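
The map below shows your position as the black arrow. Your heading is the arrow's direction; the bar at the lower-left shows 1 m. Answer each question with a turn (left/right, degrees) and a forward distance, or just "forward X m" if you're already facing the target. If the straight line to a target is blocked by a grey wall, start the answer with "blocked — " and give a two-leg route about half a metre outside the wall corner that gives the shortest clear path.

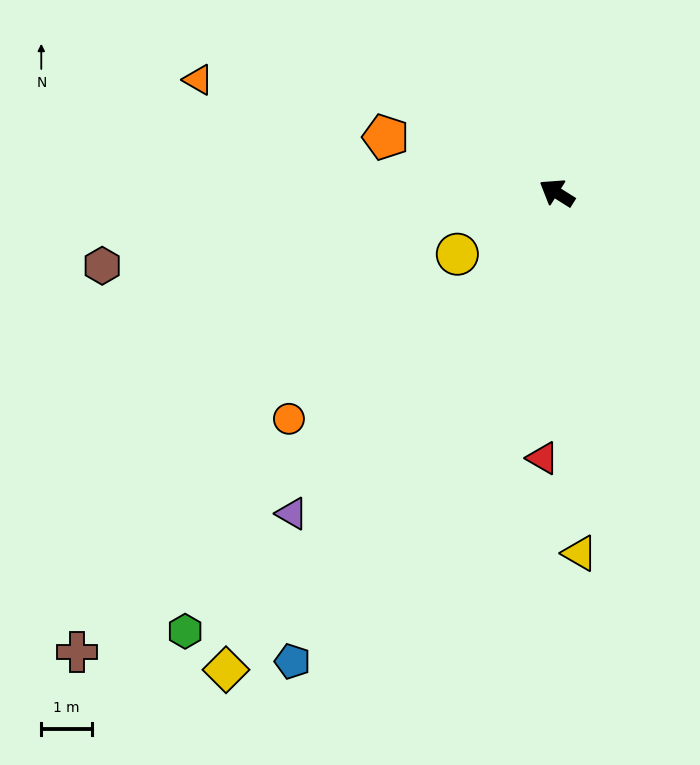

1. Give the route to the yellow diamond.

turn left 87°, forward 11.5 m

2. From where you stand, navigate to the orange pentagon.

turn left 14°, forward 3.6 m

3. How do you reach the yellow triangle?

turn left 126°, forward 7.2 m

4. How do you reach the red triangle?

turn left 119°, forward 5.3 m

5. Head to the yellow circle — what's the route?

turn left 64°, forward 2.3 m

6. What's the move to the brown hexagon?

turn left 41°, forward 9.1 m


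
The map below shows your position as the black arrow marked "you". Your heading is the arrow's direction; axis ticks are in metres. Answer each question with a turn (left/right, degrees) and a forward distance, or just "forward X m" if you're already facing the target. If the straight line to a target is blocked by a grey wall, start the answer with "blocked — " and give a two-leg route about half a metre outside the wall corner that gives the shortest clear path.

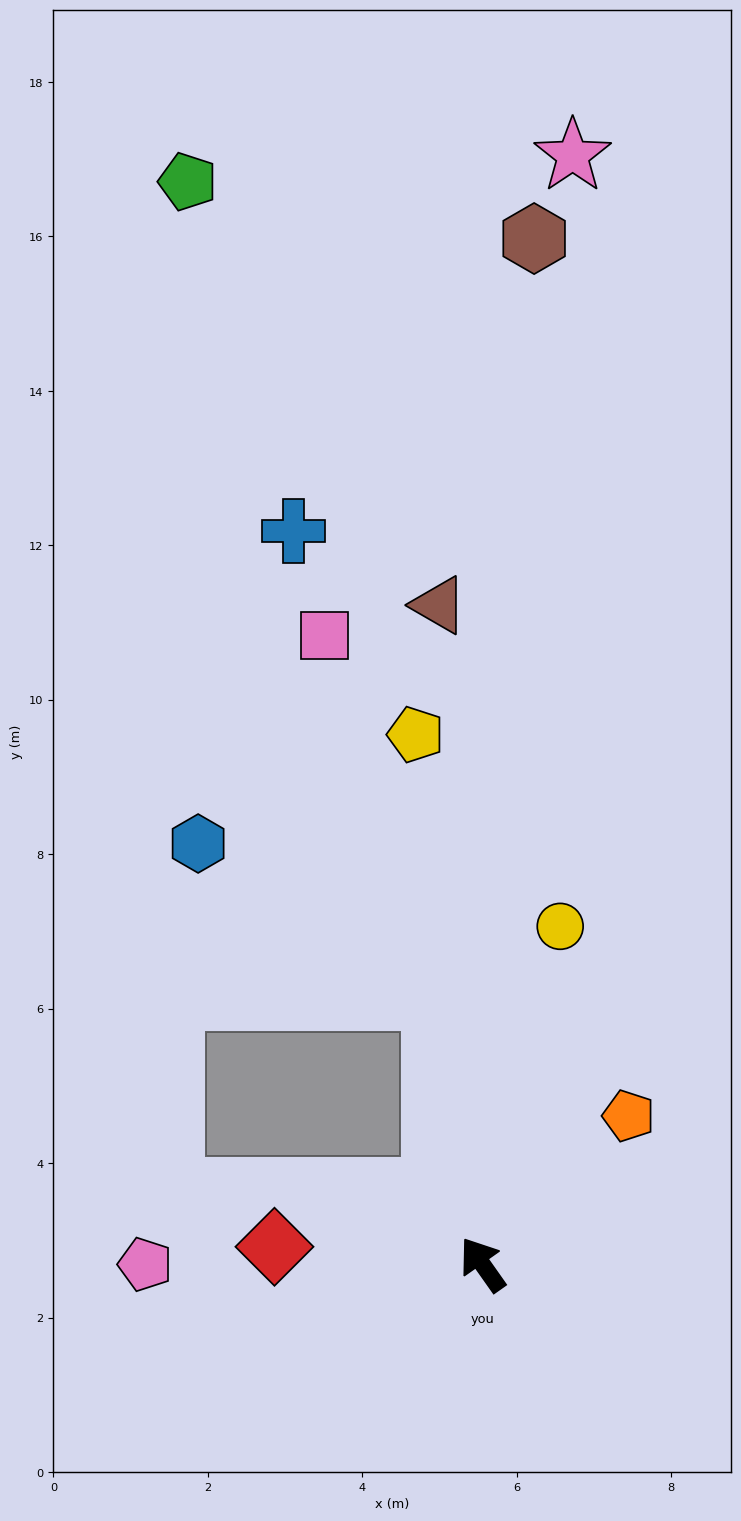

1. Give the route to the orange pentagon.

turn right 80°, forward 2.7 m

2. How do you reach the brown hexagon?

turn right 38°, forward 13.3 m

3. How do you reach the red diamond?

turn left 50°, forward 2.7 m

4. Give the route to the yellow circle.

turn right 48°, forward 4.5 m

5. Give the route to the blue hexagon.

blocked — turn right 25°, forward 3.5 m, then turn left 47°, forward 3.7 m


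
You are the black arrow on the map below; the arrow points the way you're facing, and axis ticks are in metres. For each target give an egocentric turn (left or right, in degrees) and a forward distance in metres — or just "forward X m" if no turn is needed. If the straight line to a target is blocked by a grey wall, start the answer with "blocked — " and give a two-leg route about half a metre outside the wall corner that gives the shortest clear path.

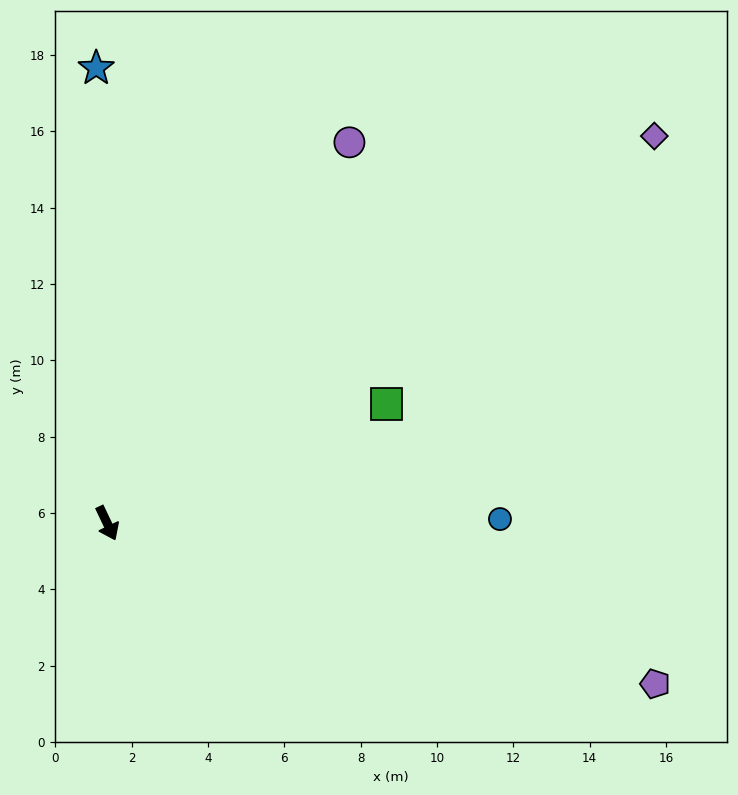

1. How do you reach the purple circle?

turn left 122°, forward 11.8 m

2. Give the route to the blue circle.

turn left 65°, forward 10.3 m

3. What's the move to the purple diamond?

turn left 100°, forward 17.6 m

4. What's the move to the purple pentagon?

turn left 48°, forward 15.0 m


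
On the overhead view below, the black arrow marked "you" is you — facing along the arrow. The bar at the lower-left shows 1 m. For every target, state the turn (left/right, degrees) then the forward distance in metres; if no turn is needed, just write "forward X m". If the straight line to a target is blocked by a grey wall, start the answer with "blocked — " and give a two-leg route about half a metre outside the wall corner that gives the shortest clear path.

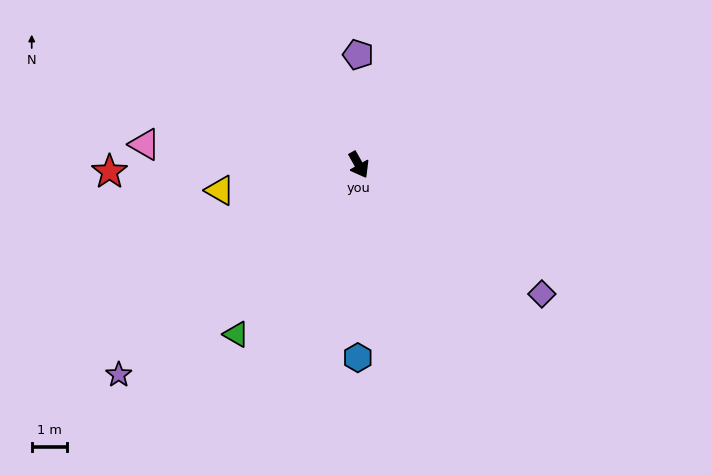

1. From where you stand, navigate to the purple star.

turn right 78°, forward 8.9 m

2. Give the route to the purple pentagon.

turn left 151°, forward 3.1 m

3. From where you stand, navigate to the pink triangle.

turn right 125°, forward 6.0 m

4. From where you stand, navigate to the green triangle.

turn right 65°, forward 5.9 m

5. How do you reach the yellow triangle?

turn right 109°, forward 4.0 m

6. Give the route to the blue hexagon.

turn right 30°, forward 5.4 m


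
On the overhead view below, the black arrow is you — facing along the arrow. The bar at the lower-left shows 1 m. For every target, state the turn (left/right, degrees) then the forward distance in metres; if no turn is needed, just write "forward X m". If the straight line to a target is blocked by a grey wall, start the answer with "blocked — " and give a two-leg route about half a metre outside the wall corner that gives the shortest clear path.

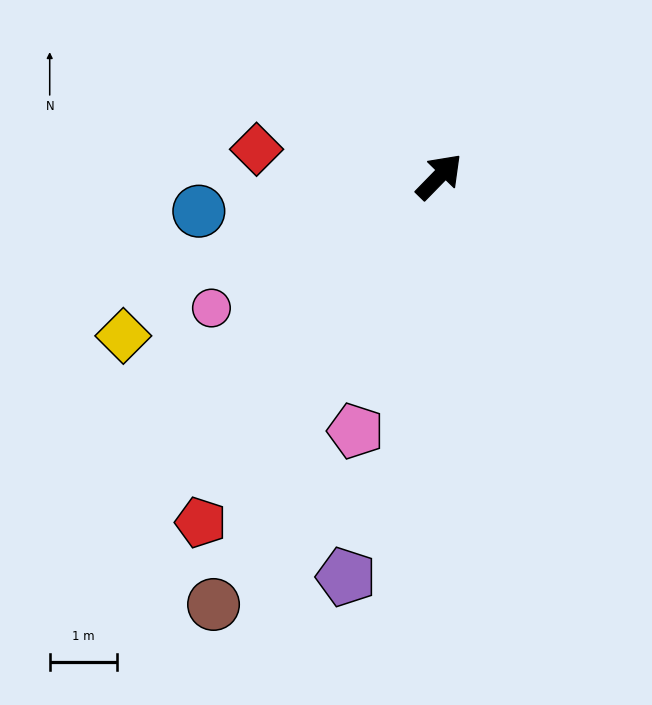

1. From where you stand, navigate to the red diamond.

turn left 126°, forward 2.7 m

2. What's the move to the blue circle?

turn left 143°, forward 3.6 m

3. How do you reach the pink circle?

turn left 164°, forward 3.9 m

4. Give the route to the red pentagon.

turn right 170°, forward 6.2 m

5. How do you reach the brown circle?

turn right 164°, forward 7.2 m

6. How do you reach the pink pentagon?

turn right 154°, forward 4.0 m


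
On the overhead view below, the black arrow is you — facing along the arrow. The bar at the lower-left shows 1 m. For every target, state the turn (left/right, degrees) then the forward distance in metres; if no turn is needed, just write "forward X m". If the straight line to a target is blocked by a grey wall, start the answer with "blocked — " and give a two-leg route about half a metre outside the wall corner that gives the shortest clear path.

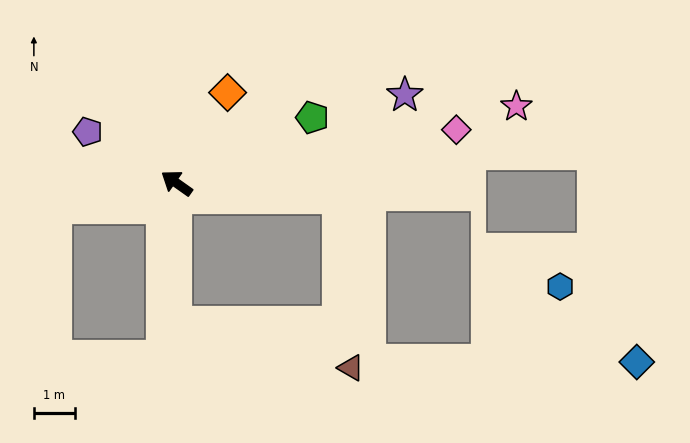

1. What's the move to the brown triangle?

blocked — turn left 124°, forward 3.4 m, then turn left 77°, forward 4.4 m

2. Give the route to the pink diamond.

turn right 134°, forward 6.9 m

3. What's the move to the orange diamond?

turn right 84°, forward 2.5 m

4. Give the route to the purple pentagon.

turn left 5°, forward 2.5 m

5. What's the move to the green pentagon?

turn right 119°, forward 3.7 m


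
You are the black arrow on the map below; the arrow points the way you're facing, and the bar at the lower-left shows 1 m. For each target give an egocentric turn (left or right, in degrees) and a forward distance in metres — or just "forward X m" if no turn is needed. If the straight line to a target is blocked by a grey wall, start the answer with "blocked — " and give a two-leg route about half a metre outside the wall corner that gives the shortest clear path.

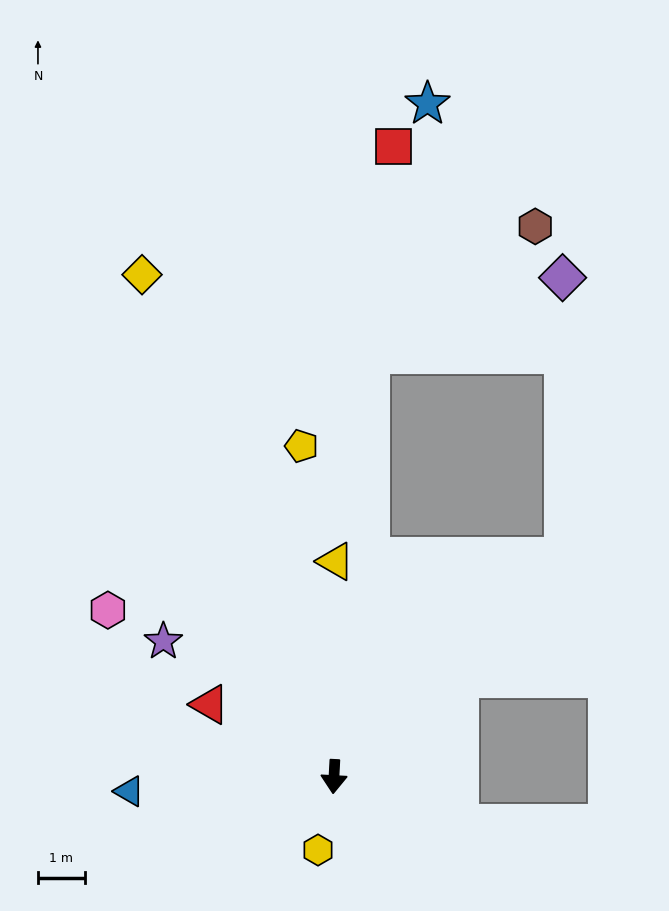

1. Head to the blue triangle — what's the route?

turn right 83°, forward 4.4 m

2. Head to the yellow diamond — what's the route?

turn right 156°, forward 11.5 m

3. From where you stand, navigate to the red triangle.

turn right 117°, forward 3.1 m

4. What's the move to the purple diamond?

blocked — turn left 137°, forward 6.8 m, then turn left 46°, forward 6.0 m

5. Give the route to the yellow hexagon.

turn right 9°, forward 1.6 m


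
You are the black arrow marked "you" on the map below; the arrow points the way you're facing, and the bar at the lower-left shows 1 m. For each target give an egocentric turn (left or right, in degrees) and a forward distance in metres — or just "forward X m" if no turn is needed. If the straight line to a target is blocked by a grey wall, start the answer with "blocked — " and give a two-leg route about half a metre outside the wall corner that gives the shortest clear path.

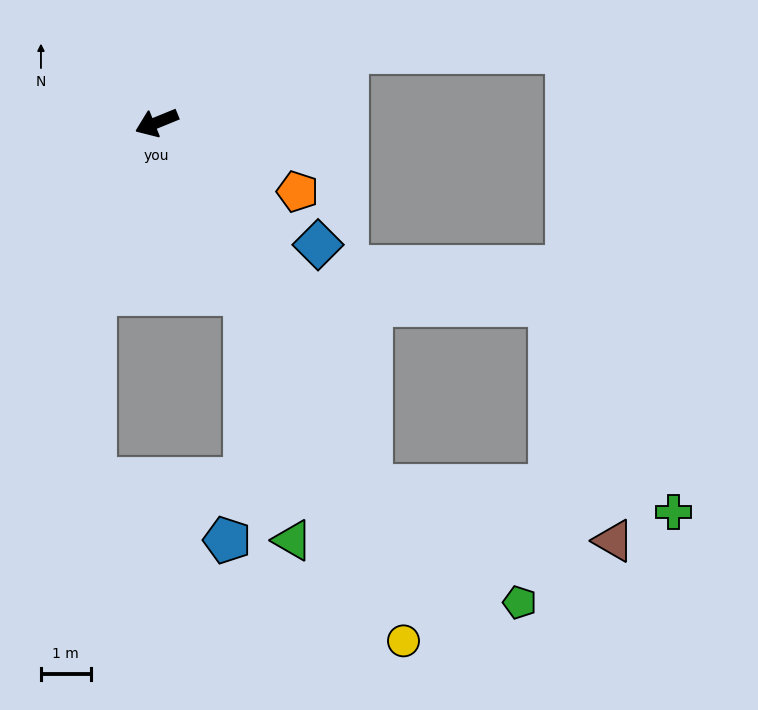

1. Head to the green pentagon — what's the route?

blocked — turn left 98°, forward 8.5 m, then turn left 21°, forward 3.8 m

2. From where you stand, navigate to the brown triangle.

blocked — turn left 98°, forward 8.5 m, then turn left 47°, forward 5.0 m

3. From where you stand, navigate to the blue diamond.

turn left 121°, forward 4.1 m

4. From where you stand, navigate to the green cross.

blocked — turn left 98°, forward 8.5 m, then turn left 55°, forward 6.1 m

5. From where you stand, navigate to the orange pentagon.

turn left 132°, forward 3.2 m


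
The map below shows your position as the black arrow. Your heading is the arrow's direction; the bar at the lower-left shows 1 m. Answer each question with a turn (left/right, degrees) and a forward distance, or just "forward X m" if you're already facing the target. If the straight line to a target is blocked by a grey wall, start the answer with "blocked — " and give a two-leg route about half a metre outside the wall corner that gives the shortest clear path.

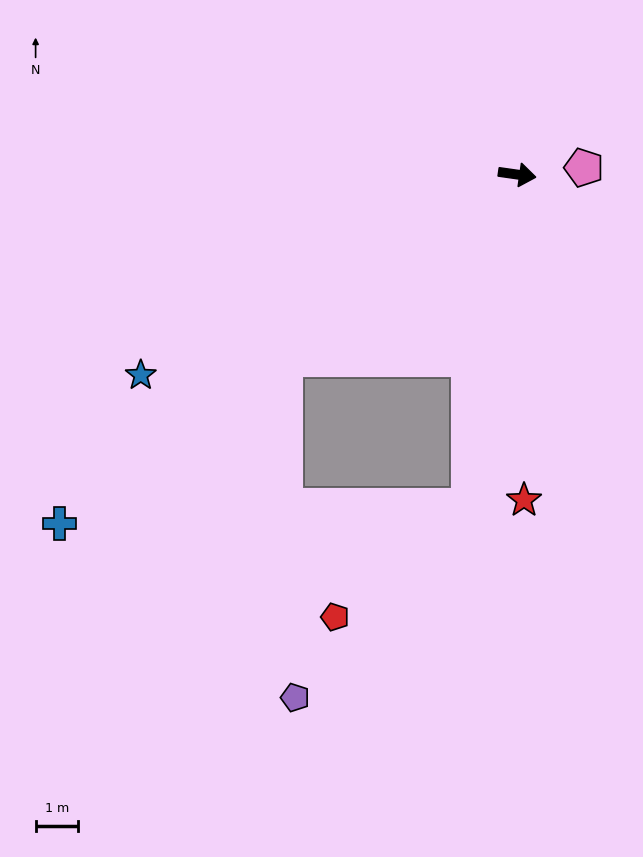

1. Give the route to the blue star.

turn right 144°, forward 10.0 m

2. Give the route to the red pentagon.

blocked — turn right 90°, forward 7.9 m, then turn right 42°, forward 4.1 m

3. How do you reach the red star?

turn right 81°, forward 7.7 m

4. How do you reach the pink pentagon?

turn left 14°, forward 1.6 m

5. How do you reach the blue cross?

turn right 135°, forward 13.5 m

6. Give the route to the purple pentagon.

blocked — turn right 90°, forward 7.9 m, then turn right 34°, forward 6.1 m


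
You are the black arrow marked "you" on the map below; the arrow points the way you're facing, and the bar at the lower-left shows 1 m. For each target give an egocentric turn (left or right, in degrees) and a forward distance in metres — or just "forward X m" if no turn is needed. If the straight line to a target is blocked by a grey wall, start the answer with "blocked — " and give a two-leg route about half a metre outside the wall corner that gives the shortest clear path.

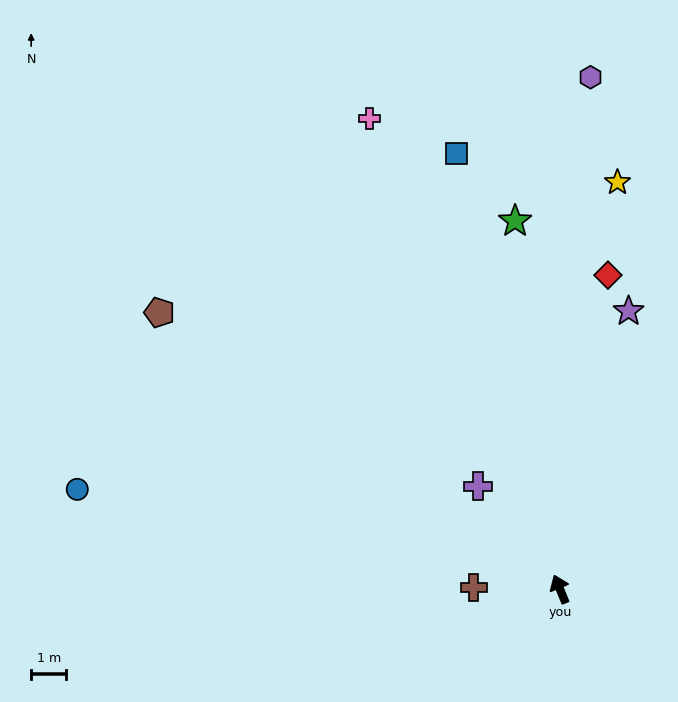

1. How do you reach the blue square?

turn right 9°, forward 12.8 m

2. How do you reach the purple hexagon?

turn right 26°, forward 14.6 m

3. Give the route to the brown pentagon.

turn left 33°, forward 13.9 m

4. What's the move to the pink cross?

forward 14.5 m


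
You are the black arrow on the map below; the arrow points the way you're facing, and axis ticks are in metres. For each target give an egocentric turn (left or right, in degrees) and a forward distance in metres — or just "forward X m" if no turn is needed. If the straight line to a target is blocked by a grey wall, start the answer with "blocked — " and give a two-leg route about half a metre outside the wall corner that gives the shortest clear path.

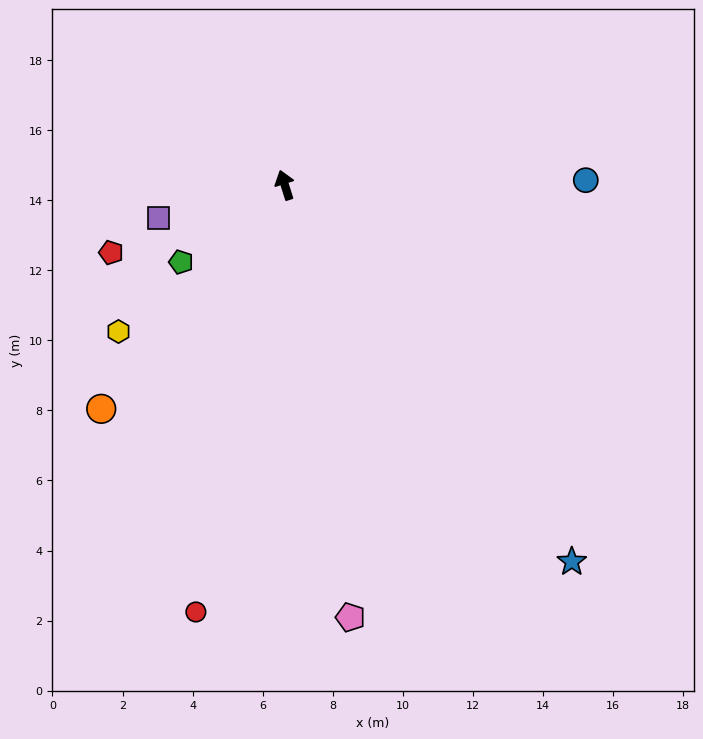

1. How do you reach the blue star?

turn right 160°, forward 13.5 m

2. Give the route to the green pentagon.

turn left 109°, forward 3.7 m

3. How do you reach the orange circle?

turn left 123°, forward 8.3 m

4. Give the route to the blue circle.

turn right 107°, forward 8.6 m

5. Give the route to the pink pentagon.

turn left 171°, forward 12.5 m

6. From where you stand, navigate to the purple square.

turn left 87°, forward 3.7 m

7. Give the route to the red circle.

turn left 151°, forward 12.4 m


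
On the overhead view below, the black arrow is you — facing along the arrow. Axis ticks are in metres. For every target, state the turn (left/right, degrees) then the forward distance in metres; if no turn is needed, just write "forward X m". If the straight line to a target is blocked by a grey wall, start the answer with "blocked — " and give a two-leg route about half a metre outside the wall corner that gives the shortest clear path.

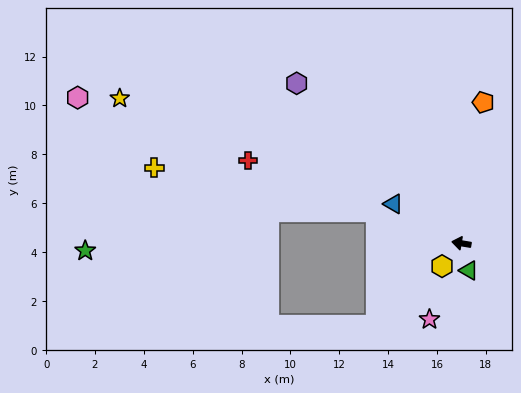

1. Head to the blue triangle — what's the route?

turn right 21°, forward 3.2 m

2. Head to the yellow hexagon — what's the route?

turn left 59°, forward 1.2 m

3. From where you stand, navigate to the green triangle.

turn left 115°, forward 1.2 m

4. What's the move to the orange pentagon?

turn right 89°, forward 5.8 m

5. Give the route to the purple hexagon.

turn right 35°, forward 9.4 m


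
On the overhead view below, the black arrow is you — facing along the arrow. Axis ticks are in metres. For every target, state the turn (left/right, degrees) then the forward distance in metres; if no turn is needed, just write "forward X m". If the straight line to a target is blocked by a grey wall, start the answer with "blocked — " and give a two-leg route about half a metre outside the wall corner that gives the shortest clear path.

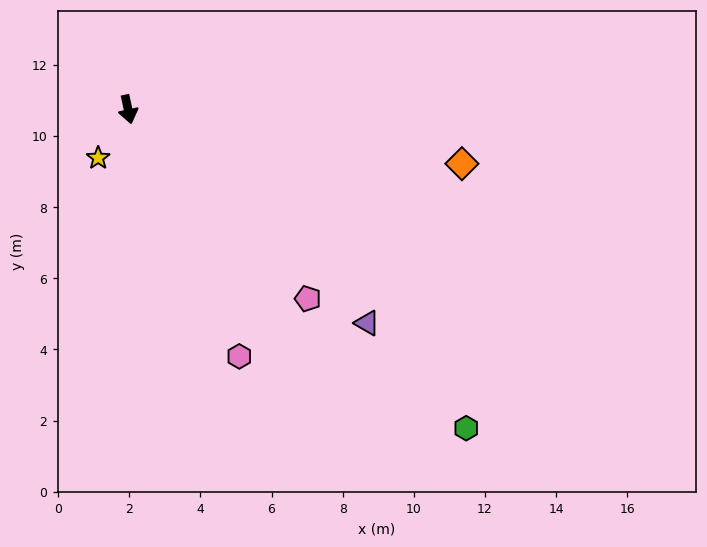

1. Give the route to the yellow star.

turn right 44°, forward 1.6 m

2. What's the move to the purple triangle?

turn left 36°, forward 9.0 m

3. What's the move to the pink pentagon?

turn left 31°, forward 7.3 m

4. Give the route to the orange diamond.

turn left 69°, forward 9.5 m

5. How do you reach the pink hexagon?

turn left 12°, forward 7.6 m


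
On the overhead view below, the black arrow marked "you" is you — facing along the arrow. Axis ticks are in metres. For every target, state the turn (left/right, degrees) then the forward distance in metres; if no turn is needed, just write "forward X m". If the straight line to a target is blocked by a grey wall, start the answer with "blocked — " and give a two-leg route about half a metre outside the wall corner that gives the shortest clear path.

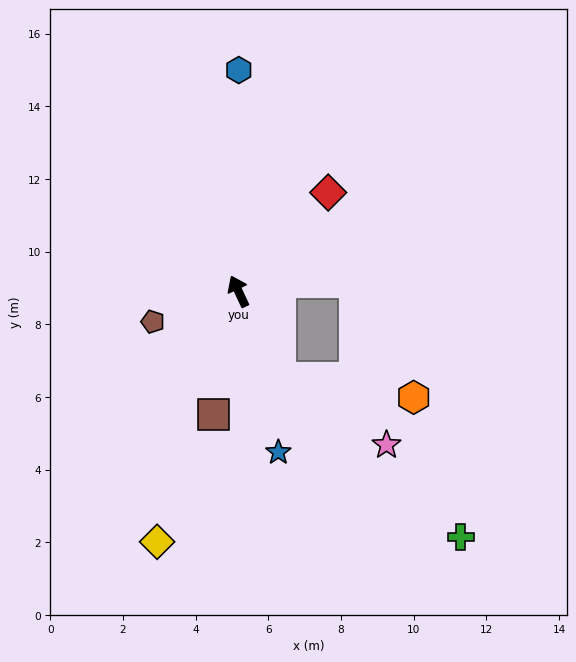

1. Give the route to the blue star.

turn left 169°, forward 4.6 m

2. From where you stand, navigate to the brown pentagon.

turn left 84°, forward 2.5 m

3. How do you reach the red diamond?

turn right 67°, forward 3.7 m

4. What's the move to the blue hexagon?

turn right 25°, forward 6.1 m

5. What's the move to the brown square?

turn left 143°, forward 3.5 m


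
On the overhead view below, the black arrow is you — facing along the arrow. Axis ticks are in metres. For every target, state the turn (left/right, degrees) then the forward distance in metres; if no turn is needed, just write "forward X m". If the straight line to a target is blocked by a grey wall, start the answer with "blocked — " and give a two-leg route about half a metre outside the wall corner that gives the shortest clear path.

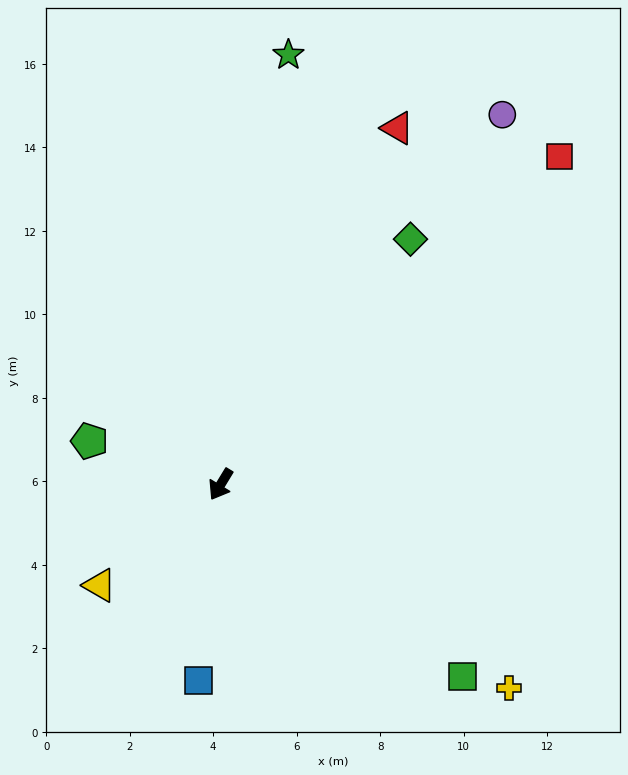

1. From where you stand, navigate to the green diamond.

turn left 174°, forward 7.4 m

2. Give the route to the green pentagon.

turn right 77°, forward 3.3 m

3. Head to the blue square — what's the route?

turn left 25°, forward 4.7 m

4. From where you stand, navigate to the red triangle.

turn right 175°, forward 9.5 m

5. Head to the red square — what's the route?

turn left 165°, forward 11.3 m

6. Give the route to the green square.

turn left 83°, forward 7.4 m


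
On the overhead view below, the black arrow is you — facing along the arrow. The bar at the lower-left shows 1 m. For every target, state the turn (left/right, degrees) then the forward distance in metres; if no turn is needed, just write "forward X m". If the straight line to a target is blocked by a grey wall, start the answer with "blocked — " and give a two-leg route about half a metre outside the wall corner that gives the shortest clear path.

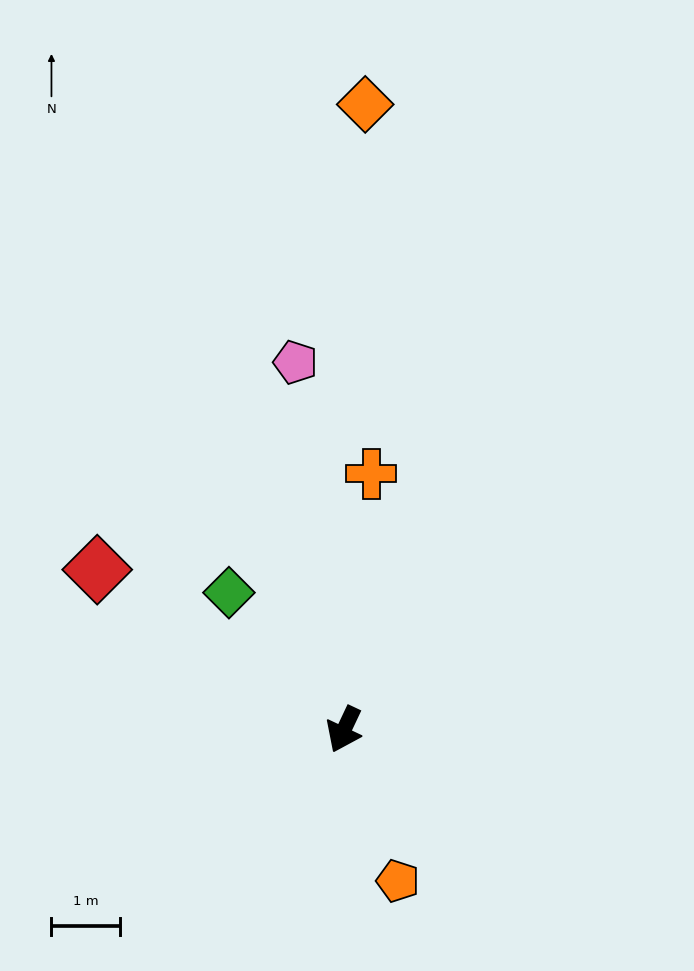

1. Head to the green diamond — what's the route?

turn right 115°, forward 2.6 m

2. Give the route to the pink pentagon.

turn right 147°, forward 5.4 m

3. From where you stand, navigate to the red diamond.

turn right 98°, forward 4.3 m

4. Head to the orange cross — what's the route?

turn right 161°, forward 3.8 m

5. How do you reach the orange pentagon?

turn left 45°, forward 2.4 m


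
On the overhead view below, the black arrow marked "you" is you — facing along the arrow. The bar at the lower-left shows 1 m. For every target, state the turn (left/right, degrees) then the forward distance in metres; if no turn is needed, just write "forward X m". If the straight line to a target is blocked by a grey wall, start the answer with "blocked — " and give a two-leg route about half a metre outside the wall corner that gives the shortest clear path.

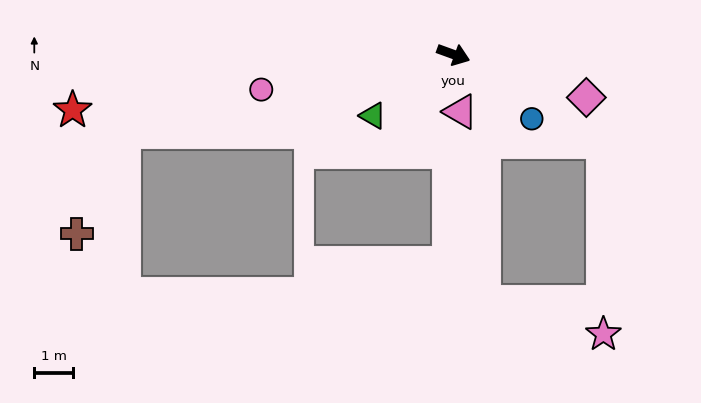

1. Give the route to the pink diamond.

turn left 2°, forward 3.6 m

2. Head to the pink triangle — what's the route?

turn right 63°, forward 1.5 m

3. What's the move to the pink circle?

turn right 150°, forward 5.0 m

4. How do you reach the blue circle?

turn right 19°, forward 2.6 m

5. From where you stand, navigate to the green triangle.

turn right 123°, forward 2.6 m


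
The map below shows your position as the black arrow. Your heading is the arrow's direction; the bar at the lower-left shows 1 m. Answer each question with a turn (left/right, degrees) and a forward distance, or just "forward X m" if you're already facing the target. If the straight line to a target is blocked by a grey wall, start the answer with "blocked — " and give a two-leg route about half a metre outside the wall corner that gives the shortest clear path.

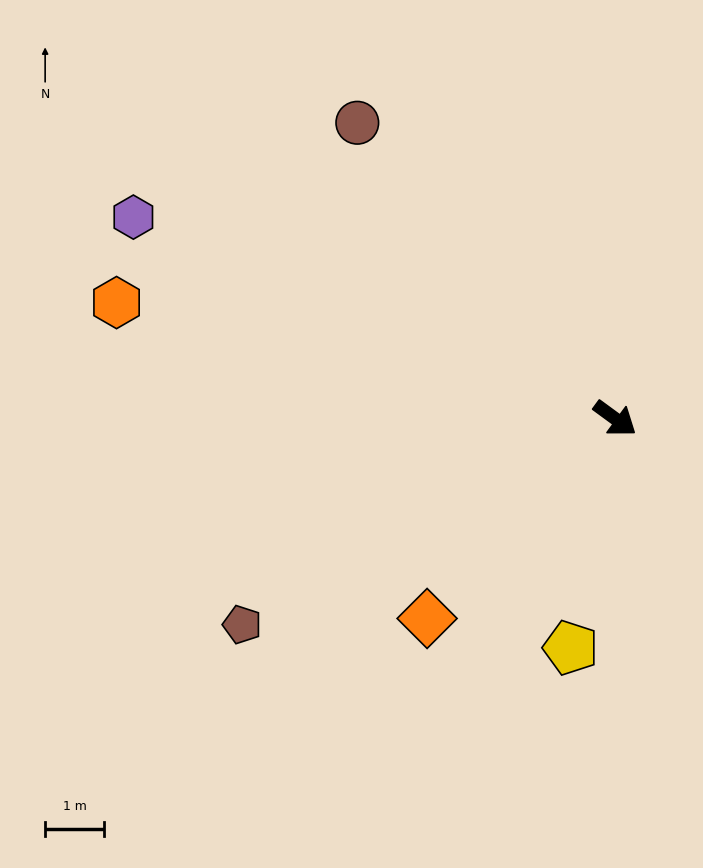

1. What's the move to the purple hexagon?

turn right 166°, forward 8.9 m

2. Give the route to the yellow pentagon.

turn right 65°, forward 4.0 m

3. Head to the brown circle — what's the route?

turn left 167°, forward 6.7 m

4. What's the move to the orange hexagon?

turn right 157°, forward 8.7 m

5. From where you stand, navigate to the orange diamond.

turn right 97°, forward 4.7 m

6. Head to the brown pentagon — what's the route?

turn right 115°, forward 7.3 m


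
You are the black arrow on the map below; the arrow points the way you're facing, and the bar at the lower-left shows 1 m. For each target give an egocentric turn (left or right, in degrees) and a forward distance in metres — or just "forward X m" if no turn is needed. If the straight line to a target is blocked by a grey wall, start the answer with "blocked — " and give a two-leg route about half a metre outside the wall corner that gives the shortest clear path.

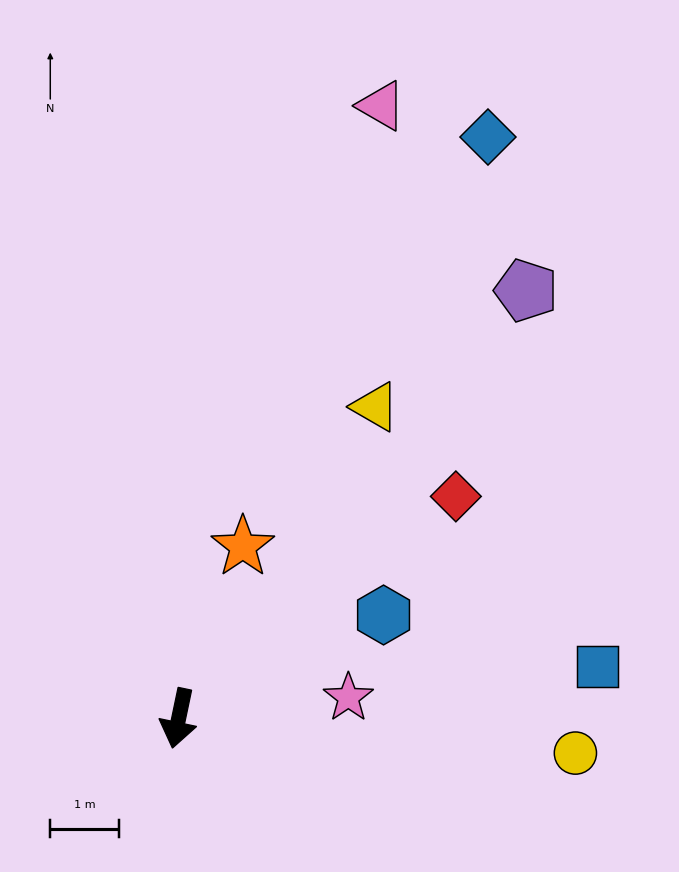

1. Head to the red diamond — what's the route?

turn left 141°, forward 5.2 m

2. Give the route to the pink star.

turn left 109°, forward 2.5 m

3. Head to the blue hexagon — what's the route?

turn left 129°, forward 3.3 m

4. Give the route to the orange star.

turn left 171°, forward 2.7 m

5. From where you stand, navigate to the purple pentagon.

turn left 153°, forward 8.0 m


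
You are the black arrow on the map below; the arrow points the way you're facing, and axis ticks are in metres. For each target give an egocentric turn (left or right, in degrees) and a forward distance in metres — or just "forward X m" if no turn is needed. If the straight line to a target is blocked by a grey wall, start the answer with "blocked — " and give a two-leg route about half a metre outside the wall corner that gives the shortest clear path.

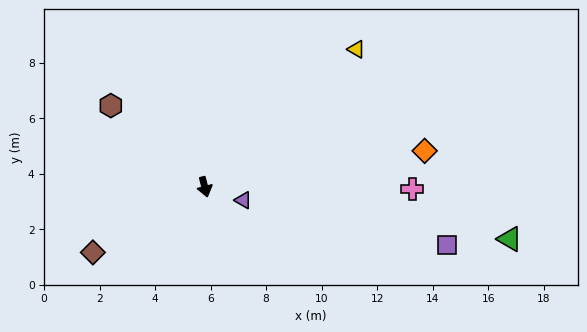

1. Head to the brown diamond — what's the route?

turn right 74°, forward 4.7 m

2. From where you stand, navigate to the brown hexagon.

turn right 145°, forward 4.5 m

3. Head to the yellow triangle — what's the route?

turn left 118°, forward 7.4 m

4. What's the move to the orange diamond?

turn left 85°, forward 8.0 m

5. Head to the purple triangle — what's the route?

turn left 57°, forward 1.5 m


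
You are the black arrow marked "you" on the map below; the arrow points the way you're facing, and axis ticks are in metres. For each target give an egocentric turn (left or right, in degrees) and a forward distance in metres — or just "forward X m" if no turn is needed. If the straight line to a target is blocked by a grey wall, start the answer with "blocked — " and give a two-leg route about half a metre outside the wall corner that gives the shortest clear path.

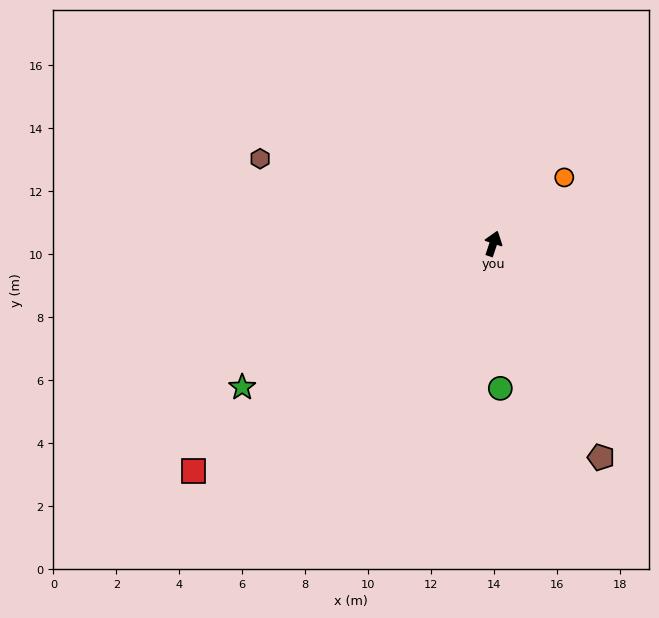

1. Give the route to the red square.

turn left 146°, forward 11.9 m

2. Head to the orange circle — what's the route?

turn right 29°, forward 3.1 m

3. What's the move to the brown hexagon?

turn left 88°, forward 7.9 m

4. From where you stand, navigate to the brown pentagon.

turn right 135°, forward 7.6 m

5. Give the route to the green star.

turn left 138°, forward 9.2 m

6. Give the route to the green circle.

turn right 159°, forward 4.6 m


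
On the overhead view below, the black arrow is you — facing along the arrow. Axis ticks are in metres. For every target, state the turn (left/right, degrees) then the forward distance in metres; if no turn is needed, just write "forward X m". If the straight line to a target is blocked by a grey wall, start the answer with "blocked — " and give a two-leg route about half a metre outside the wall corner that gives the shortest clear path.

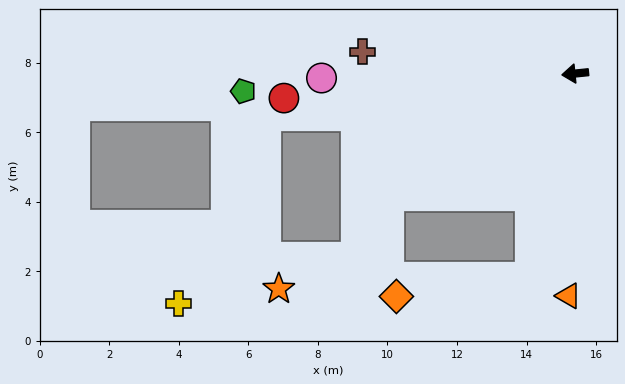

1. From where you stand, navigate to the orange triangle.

turn left 82°, forward 6.4 m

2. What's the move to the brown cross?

turn right 12°, forward 6.1 m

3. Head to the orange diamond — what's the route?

blocked — turn left 71°, forward 6.0 m, then turn right 68°, forward 3.9 m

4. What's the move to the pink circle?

turn right 5°, forward 7.3 m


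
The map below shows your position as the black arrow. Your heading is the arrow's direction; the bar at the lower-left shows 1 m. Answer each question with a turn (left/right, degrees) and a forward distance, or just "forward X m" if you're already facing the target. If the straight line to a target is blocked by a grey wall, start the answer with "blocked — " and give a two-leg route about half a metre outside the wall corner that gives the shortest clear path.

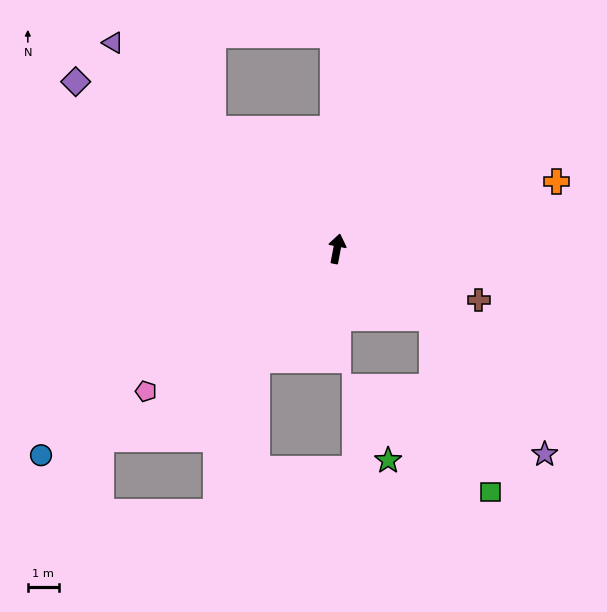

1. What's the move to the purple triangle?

turn left 58°, forward 9.8 m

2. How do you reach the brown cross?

turn right 99°, forward 4.8 m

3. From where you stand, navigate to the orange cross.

turn right 62°, forward 7.4 m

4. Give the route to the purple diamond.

turn left 68°, forward 10.0 m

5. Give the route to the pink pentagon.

turn left 138°, forward 7.7 m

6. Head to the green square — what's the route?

blocked — turn right 115°, forward 3.8 m, then turn right 36°, forward 5.9 m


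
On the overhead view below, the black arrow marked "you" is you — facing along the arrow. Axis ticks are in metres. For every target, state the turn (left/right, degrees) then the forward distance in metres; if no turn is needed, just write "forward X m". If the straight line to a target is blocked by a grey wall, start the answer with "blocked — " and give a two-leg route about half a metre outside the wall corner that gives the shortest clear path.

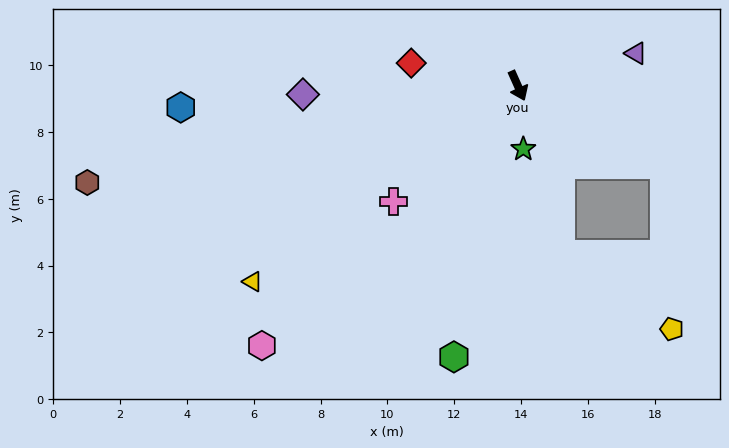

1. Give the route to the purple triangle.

turn left 81°, forward 3.7 m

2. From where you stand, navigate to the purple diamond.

turn right 112°, forward 6.4 m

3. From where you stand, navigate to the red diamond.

turn right 126°, forward 3.3 m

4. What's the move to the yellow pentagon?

blocked — turn left 38°, forward 5.0 m, then turn right 60°, forward 4.9 m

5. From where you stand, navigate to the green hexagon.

turn right 37°, forward 8.3 m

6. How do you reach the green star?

turn right 19°, forward 1.9 m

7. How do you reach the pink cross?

turn right 71°, forward 5.1 m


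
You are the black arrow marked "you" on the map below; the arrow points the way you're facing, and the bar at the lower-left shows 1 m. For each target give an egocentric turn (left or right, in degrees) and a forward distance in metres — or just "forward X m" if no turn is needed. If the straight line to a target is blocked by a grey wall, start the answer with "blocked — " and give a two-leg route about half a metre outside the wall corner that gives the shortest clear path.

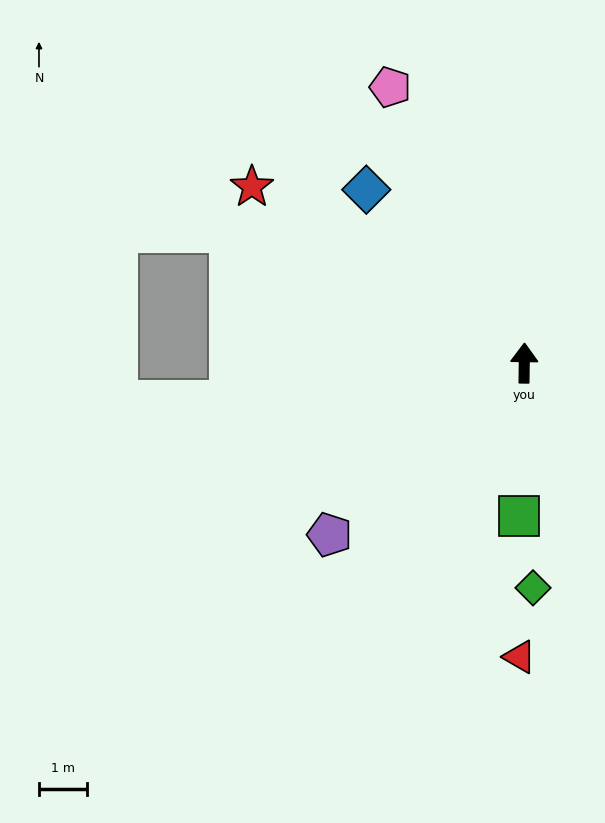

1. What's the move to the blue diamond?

turn left 43°, forward 4.9 m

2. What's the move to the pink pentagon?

turn left 27°, forward 6.4 m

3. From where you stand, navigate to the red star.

turn left 58°, forward 6.7 m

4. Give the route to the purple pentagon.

turn left 132°, forward 5.4 m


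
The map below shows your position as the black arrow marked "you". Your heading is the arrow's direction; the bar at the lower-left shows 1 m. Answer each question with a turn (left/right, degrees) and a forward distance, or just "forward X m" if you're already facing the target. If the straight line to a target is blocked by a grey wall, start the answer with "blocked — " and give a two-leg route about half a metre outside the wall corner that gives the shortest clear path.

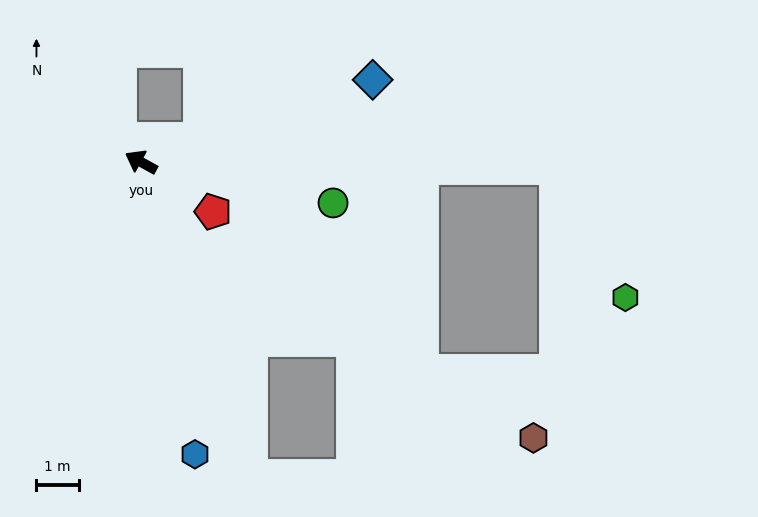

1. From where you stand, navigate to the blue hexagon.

turn left 129°, forward 7.0 m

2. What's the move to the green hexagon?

blocked — turn right 152°, forward 9.8 m, then turn right 62°, forward 3.5 m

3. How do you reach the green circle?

turn right 163°, forward 4.6 m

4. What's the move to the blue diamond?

turn right 132°, forward 5.8 m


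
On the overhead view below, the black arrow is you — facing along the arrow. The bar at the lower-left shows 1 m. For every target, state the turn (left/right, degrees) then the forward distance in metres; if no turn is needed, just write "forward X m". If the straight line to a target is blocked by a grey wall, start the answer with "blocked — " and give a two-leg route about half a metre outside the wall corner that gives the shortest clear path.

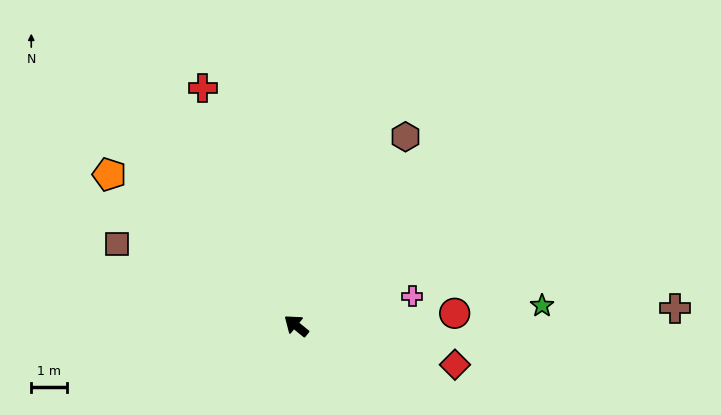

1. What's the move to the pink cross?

turn right 127°, forward 3.4 m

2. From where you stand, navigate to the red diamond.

turn right 155°, forward 4.6 m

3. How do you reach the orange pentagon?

forward 6.8 m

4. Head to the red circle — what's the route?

turn right 136°, forward 4.5 m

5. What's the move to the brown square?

turn left 15°, forward 5.6 m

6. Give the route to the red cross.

turn right 29°, forward 7.2 m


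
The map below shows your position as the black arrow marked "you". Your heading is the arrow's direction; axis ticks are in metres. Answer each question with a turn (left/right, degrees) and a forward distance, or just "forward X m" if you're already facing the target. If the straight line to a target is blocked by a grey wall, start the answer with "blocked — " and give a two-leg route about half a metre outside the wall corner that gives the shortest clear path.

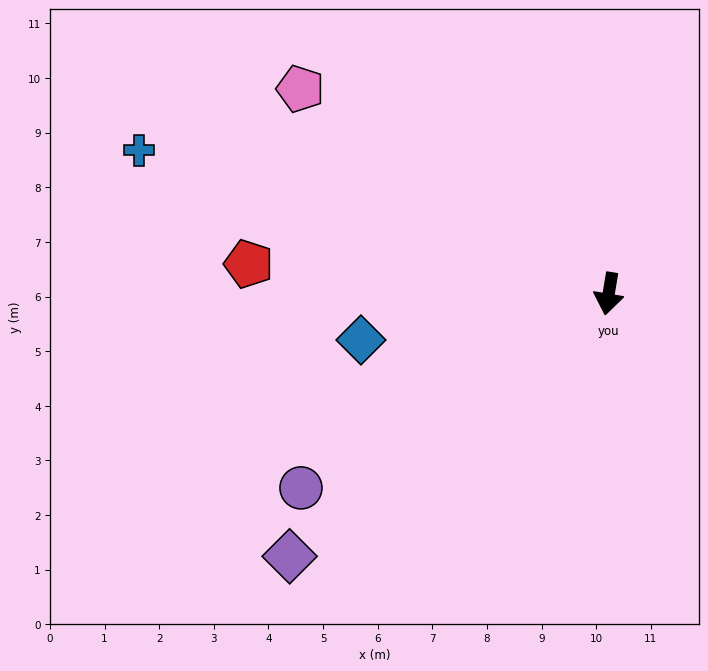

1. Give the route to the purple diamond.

turn right 41°, forward 7.6 m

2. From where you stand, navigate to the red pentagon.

turn right 85°, forward 6.6 m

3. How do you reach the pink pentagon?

turn right 114°, forward 6.8 m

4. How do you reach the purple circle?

turn right 48°, forward 6.7 m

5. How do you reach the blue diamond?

turn right 70°, forward 4.6 m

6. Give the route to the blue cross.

turn right 98°, forward 9.0 m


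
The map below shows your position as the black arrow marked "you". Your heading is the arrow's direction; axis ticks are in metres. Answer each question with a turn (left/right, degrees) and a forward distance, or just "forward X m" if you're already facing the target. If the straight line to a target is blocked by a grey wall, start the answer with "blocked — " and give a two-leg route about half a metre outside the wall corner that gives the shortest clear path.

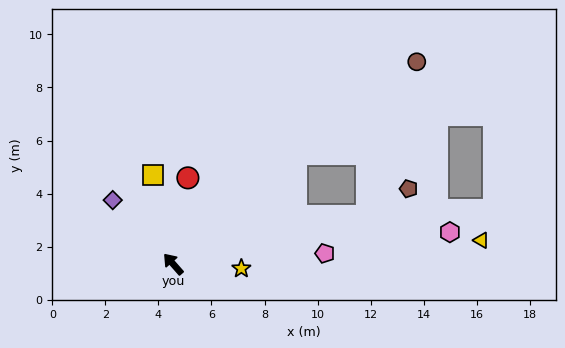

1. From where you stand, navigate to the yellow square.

turn right 29°, forward 3.5 m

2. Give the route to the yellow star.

turn right 135°, forward 2.6 m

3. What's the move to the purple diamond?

turn left 2°, forward 3.3 m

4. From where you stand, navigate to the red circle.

turn right 51°, forward 3.3 m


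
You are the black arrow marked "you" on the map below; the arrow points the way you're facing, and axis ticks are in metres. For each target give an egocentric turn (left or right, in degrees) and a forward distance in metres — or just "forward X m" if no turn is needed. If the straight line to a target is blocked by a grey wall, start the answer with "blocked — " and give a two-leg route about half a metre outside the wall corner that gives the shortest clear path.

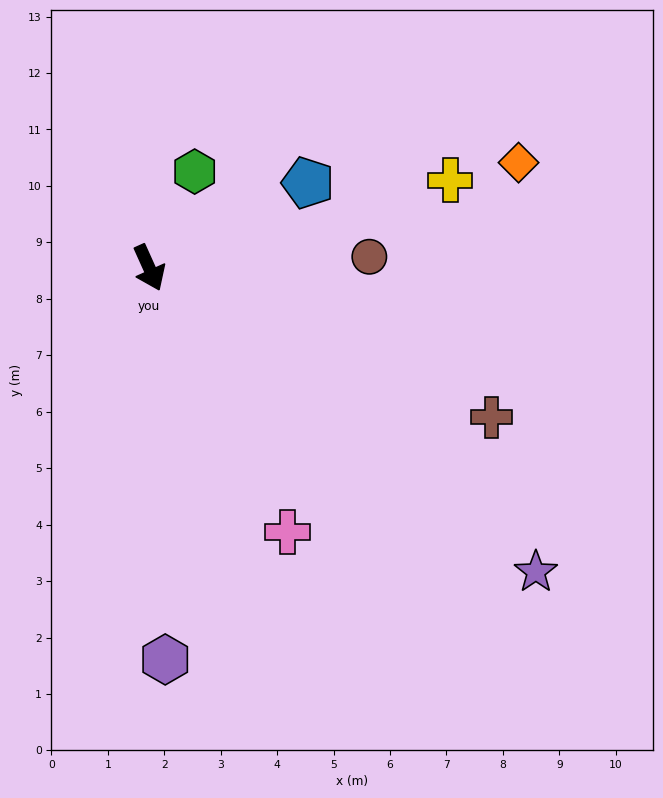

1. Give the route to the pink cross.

turn left 3°, forward 5.3 m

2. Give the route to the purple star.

turn left 28°, forward 8.7 m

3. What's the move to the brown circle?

turn left 69°, forward 3.9 m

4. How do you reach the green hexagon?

turn left 130°, forward 1.9 m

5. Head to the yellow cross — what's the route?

turn left 82°, forward 5.6 m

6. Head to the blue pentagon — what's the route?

turn left 94°, forward 3.2 m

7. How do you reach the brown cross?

turn left 42°, forward 6.6 m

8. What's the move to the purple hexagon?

turn right 22°, forward 6.9 m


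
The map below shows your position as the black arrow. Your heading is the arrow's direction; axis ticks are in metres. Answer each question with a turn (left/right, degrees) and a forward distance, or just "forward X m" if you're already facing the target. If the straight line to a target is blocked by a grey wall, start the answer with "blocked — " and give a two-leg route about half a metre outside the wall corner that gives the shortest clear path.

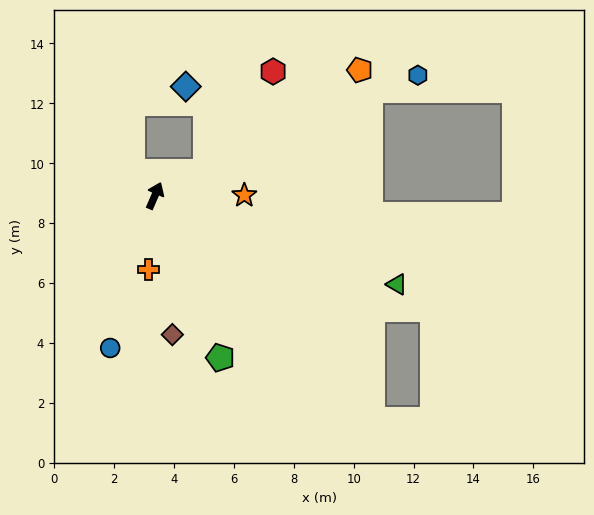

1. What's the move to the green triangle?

turn right 87°, forward 8.6 m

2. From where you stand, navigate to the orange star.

turn right 66°, forward 3.0 m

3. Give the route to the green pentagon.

turn right 135°, forward 5.8 m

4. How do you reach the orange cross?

turn right 162°, forward 2.5 m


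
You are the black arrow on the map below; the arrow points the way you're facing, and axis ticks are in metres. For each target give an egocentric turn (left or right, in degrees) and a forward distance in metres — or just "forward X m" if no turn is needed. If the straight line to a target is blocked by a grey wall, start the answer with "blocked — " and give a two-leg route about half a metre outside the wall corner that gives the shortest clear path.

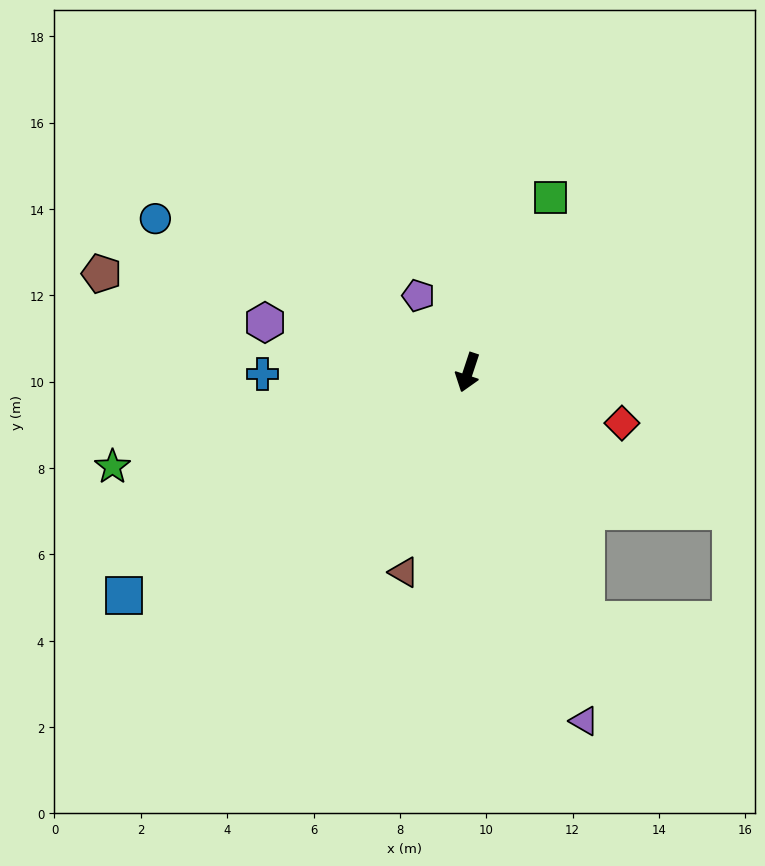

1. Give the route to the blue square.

turn right 39°, forward 9.5 m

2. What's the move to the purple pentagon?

turn right 129°, forward 2.1 m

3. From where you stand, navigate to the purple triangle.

turn left 37°, forward 8.5 m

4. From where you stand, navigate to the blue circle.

turn right 98°, forward 8.1 m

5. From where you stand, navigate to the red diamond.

turn left 90°, forward 3.8 m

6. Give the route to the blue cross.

turn right 71°, forward 4.8 m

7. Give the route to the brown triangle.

forward 4.9 m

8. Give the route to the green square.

turn left 173°, forward 4.5 m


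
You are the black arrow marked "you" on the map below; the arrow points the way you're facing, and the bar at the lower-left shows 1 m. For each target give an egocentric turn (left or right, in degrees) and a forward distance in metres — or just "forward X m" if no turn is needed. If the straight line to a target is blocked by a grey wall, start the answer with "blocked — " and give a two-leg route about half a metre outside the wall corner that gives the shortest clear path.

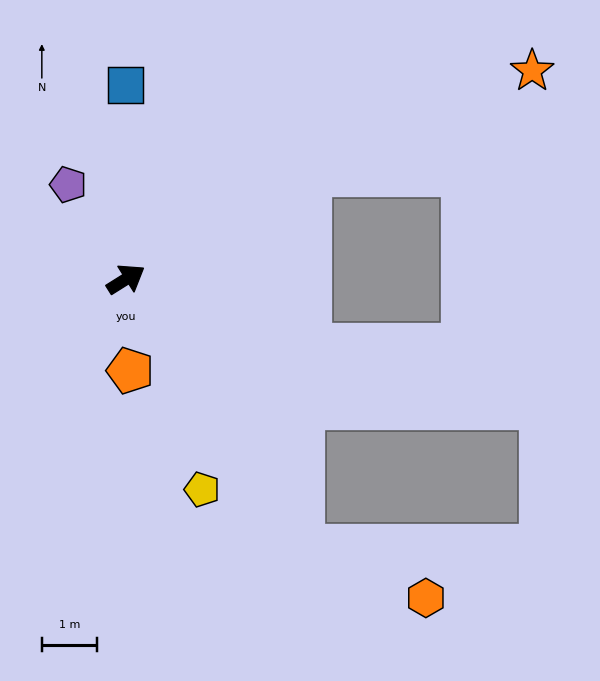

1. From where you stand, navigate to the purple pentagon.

turn left 89°, forward 2.0 m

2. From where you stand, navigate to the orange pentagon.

turn right 120°, forward 1.7 m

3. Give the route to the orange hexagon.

blocked — turn right 89°, forward 5.8 m, then turn left 35°, forward 2.4 m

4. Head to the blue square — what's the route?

turn left 58°, forward 3.5 m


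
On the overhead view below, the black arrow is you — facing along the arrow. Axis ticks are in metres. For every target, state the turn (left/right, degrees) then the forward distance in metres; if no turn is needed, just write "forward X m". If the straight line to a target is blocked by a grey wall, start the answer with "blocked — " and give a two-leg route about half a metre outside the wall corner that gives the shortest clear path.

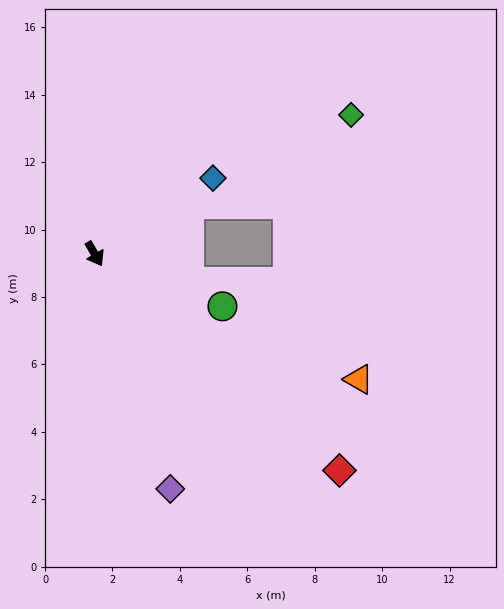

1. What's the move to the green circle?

turn left 38°, forward 4.1 m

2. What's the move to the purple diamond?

turn right 12°, forward 7.3 m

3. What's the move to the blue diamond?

turn left 93°, forward 4.2 m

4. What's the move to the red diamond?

turn left 18°, forward 9.7 m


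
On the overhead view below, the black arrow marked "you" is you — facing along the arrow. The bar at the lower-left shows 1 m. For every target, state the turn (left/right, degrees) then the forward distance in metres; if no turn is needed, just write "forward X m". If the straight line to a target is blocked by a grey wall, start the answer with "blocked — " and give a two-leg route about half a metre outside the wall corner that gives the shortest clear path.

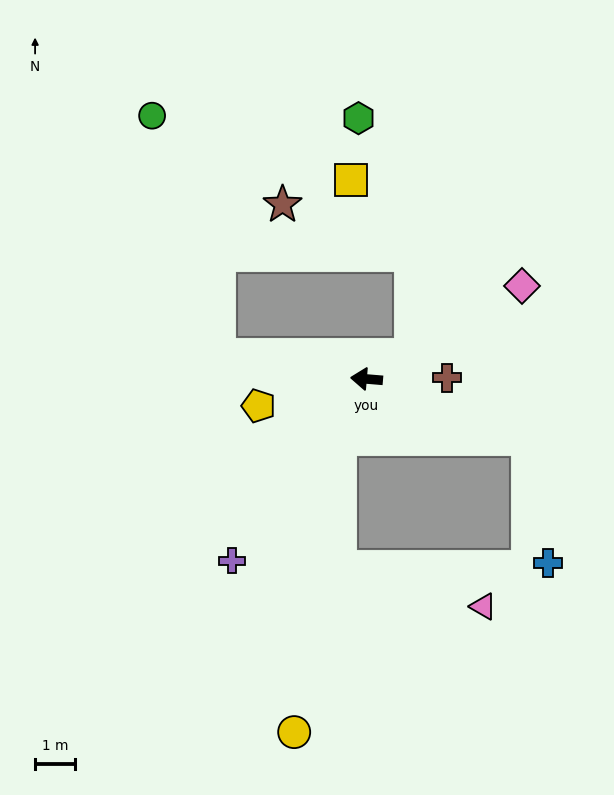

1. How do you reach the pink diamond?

turn right 144°, forward 4.5 m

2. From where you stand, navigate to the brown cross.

turn right 174°, forward 2.0 m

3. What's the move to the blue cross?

blocked — turn left 165°, forward 4.3 m, then turn right 61°, forward 3.1 m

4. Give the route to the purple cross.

turn left 58°, forward 5.6 m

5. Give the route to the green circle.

blocked — turn right 5°, forward 3.7 m, then turn right 65°, forward 6.2 m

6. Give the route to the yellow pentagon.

turn left 19°, forward 2.8 m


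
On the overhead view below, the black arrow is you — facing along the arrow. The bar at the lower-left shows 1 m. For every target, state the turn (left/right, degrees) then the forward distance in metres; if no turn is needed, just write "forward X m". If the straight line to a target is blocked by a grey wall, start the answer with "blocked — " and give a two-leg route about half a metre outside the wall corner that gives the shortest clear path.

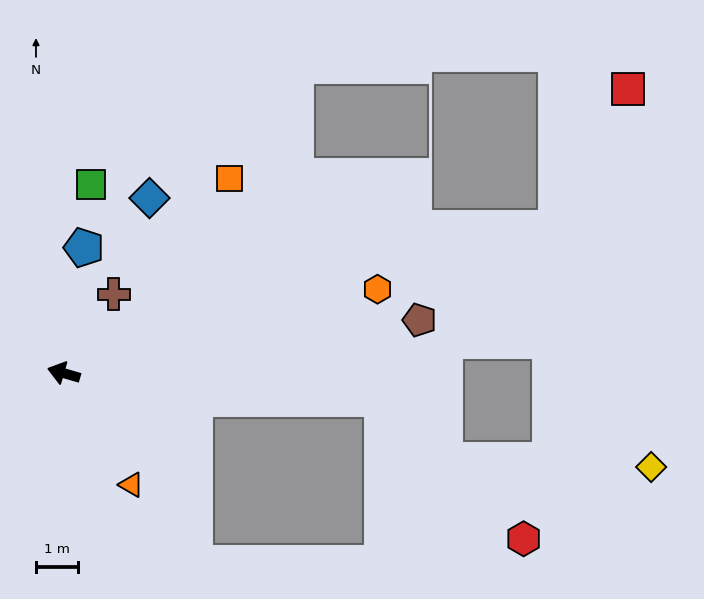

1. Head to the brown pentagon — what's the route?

turn right 155°, forward 8.6 m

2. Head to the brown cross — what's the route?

turn right 106°, forward 2.2 m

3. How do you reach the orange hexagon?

turn right 149°, forward 7.7 m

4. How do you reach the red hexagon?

blocked — turn right 169°, forward 7.6 m, then turn right 40°, forward 4.7 m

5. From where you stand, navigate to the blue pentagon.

turn right 83°, forward 3.0 m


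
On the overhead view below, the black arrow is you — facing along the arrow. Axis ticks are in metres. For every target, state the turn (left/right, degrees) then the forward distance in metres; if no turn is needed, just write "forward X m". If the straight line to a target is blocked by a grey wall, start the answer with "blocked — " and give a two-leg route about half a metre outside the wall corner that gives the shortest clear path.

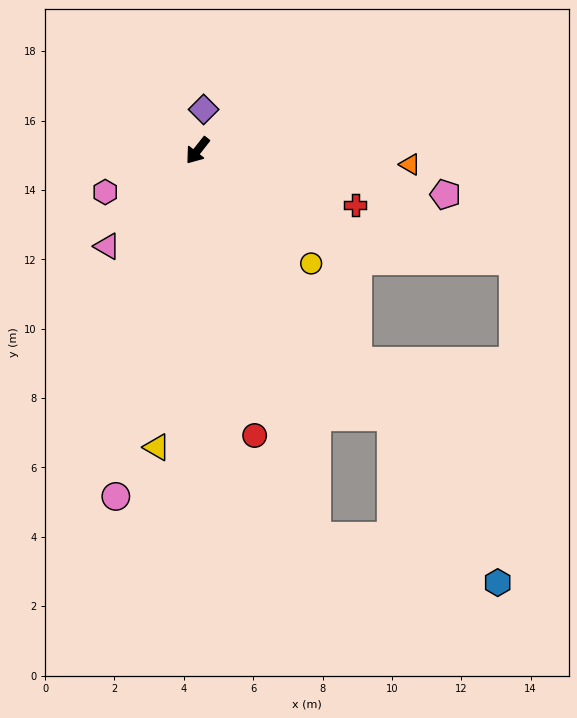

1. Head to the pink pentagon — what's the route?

turn left 118°, forward 7.3 m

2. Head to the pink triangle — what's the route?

turn right 5°, forward 3.8 m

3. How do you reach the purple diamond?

turn right 150°, forward 1.2 m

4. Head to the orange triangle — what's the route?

turn left 124°, forward 6.1 m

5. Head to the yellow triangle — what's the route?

turn left 30°, forward 8.6 m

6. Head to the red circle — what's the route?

turn left 50°, forward 8.4 m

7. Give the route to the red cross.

turn left 109°, forward 4.8 m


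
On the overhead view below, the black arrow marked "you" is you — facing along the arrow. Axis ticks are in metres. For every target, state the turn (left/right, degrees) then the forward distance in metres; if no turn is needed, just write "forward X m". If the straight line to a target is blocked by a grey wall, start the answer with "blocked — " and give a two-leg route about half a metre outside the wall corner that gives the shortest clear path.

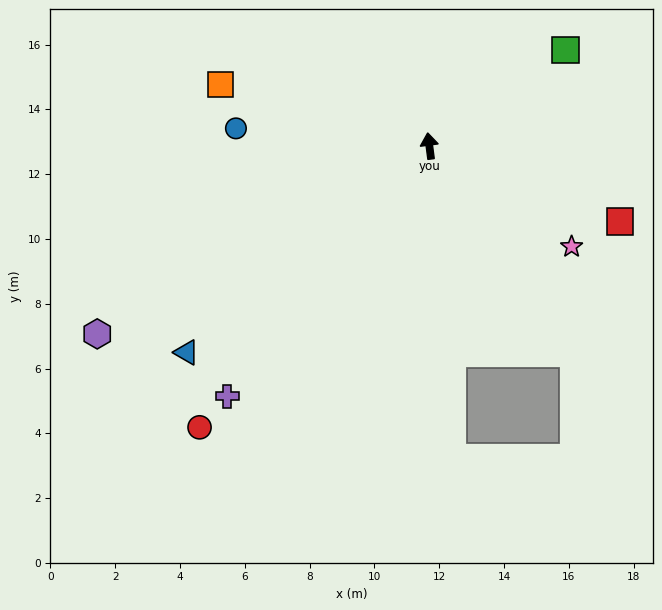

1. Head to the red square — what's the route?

turn right 119°, forward 6.3 m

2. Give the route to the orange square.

turn left 66°, forward 6.7 m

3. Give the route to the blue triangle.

turn left 123°, forward 9.8 m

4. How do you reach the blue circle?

turn left 77°, forward 6.0 m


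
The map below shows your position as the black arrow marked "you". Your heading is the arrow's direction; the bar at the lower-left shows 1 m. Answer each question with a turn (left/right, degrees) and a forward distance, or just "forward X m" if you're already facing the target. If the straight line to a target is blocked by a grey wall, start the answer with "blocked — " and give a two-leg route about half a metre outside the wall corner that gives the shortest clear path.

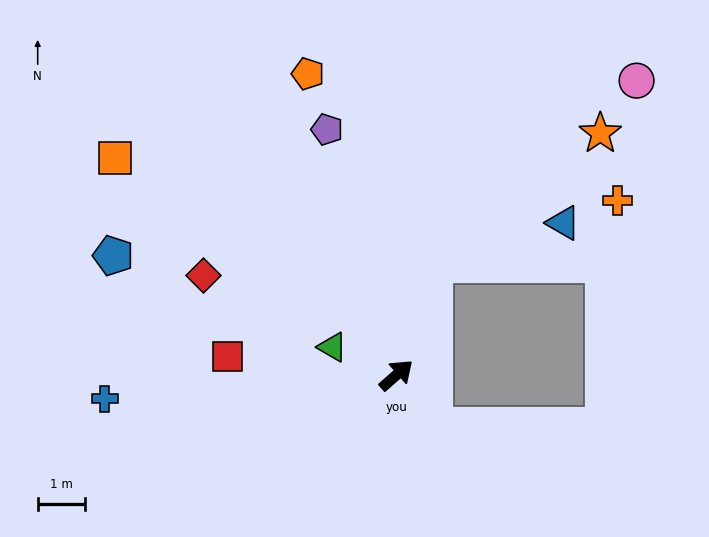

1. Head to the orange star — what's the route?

blocked — turn left 31°, forward 2.5 m, then turn right 34°, forward 4.5 m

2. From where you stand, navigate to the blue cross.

turn left 143°, forward 6.2 m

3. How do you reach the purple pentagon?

turn left 64°, forward 5.4 m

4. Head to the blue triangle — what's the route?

blocked — turn left 31°, forward 2.5 m, then turn right 55°, forward 2.9 m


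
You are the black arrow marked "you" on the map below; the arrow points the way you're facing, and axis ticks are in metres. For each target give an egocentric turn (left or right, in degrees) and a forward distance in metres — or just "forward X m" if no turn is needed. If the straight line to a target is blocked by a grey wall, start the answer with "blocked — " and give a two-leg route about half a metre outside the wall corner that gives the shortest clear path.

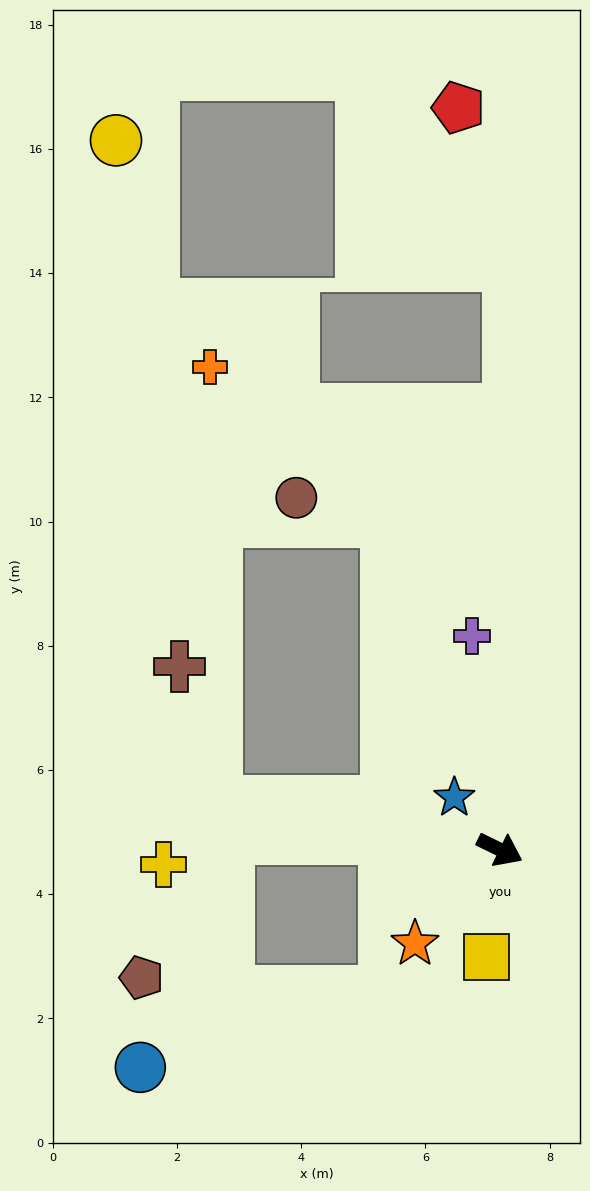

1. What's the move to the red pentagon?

blocked — turn left 115°, forward 9.4 m, then turn left 19°, forward 2.7 m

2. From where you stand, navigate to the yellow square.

turn right 71°, forward 1.7 m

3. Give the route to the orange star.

turn right 106°, forward 2.0 m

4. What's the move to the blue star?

turn left 157°, forward 1.1 m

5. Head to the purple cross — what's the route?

turn left 123°, forward 3.5 m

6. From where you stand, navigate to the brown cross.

blocked — turn right 164°, forward 4.6 m, then turn right 65°, forward 2.3 m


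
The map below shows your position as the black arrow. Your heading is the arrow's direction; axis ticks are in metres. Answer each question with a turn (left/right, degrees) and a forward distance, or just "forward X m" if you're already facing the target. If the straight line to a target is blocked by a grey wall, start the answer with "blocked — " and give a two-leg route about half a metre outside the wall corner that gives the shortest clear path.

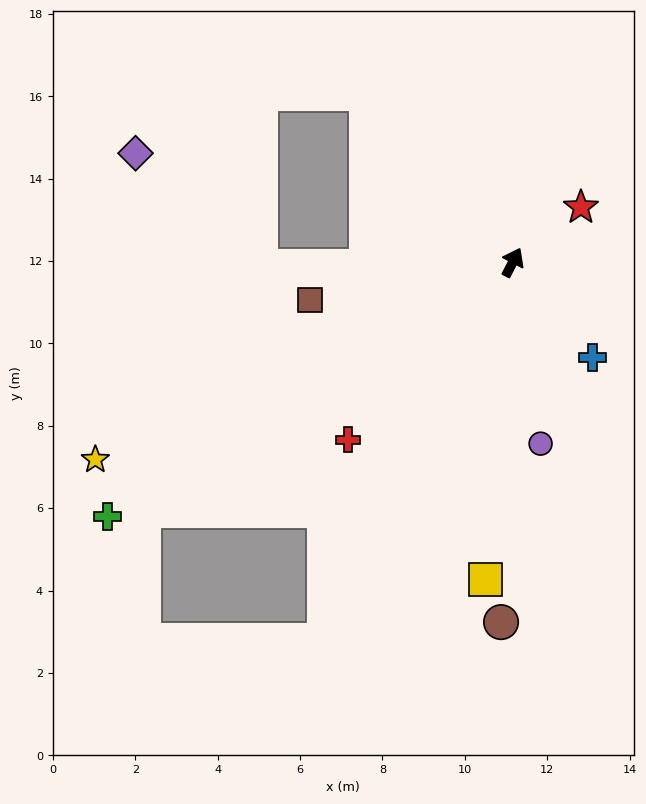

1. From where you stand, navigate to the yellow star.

turn left 143°, forward 11.2 m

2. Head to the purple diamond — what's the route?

blocked — turn left 118°, forward 6.1 m, then turn right 43°, forward 4.1 m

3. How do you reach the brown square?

turn left 128°, forward 5.0 m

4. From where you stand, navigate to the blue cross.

turn right 113°, forward 3.0 m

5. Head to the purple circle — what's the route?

turn right 144°, forward 4.5 m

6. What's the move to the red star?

turn right 24°, forward 2.1 m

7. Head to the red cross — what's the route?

turn left 164°, forward 5.9 m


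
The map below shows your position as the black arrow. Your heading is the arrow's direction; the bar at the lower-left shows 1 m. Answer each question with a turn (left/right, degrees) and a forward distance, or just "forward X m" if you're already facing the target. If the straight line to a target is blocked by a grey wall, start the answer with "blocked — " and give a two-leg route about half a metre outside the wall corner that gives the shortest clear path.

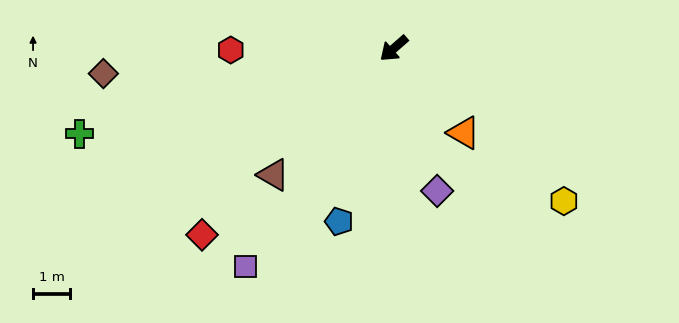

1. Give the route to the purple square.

turn left 15°, forward 7.1 m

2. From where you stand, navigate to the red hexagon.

turn right 41°, forward 4.4 m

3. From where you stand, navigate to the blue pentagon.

turn left 31°, forward 4.9 m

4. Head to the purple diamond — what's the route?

turn left 66°, forward 4.0 m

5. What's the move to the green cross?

turn right 26°, forward 8.7 m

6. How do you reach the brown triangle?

turn left 5°, forward 4.7 m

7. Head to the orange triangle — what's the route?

turn left 88°, forward 2.9 m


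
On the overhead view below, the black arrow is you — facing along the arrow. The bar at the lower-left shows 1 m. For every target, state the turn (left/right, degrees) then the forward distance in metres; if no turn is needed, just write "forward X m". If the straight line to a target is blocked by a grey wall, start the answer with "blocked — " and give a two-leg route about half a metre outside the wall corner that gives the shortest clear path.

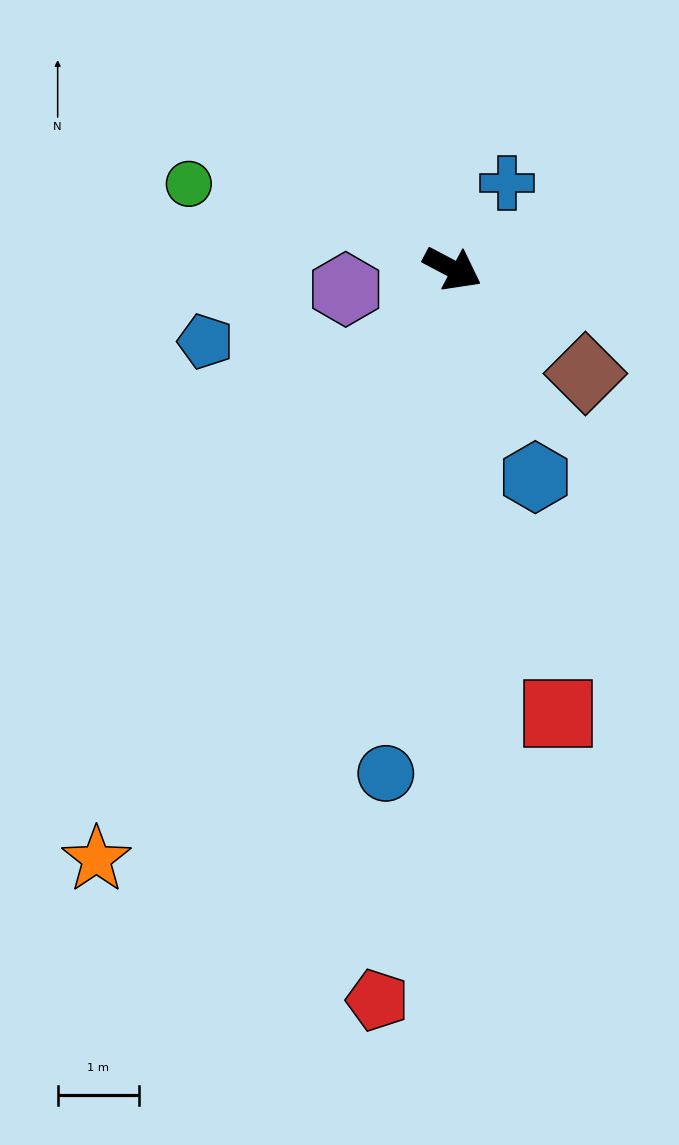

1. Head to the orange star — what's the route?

turn right 93°, forward 8.5 m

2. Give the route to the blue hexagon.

turn right 40°, forward 2.8 m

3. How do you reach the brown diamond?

turn right 10°, forward 2.1 m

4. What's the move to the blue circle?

turn right 70°, forward 6.3 m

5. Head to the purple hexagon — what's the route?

turn right 141°, forward 1.3 m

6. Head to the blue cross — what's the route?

turn left 85°, forward 1.3 m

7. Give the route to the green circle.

turn right 170°, forward 3.4 m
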